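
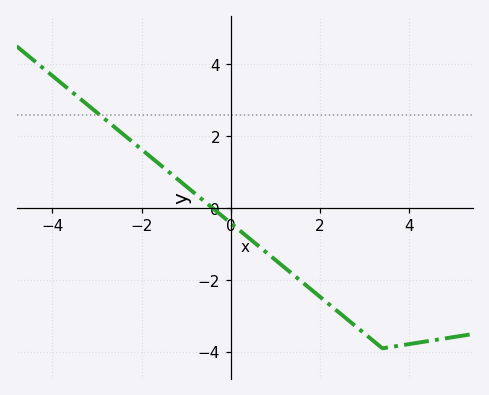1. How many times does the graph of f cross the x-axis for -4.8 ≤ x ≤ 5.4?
1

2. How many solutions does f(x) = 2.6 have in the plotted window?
1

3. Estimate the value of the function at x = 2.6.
-3.08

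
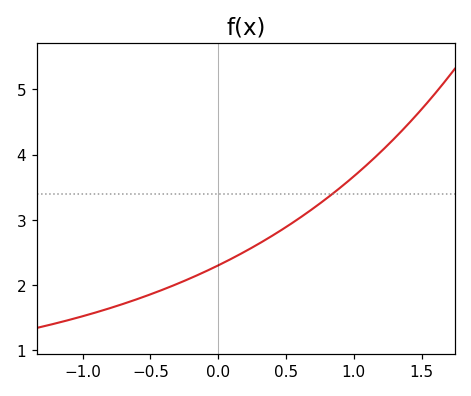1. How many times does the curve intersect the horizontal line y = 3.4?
1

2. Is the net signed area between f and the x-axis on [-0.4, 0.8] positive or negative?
positive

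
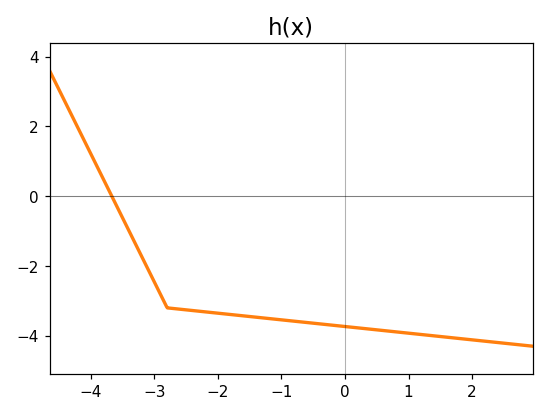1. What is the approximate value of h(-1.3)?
-3.49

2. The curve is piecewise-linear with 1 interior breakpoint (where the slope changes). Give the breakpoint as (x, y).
(-2.8, -3.2)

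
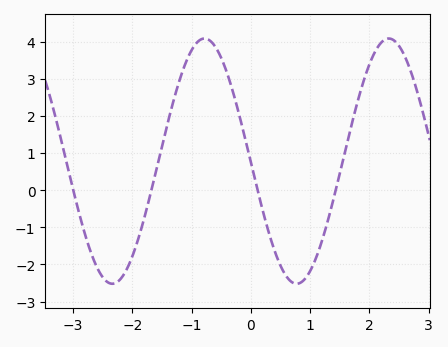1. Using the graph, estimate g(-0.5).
3.56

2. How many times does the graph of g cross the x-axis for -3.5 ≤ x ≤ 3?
4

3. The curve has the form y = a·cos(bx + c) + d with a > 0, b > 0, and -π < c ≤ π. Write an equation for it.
y = 3.3cos(2.02x + 1.58) + 0.78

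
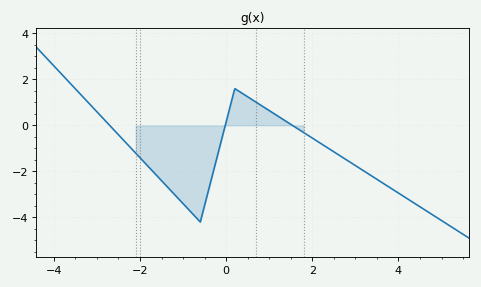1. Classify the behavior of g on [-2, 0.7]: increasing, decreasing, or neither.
neither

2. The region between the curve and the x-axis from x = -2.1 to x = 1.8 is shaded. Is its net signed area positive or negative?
negative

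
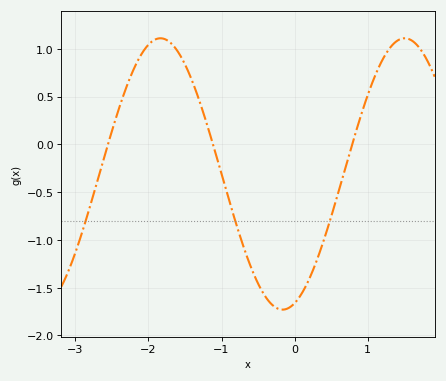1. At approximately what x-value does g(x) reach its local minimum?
-0.165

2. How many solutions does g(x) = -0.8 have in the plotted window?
3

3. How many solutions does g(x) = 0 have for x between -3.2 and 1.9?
3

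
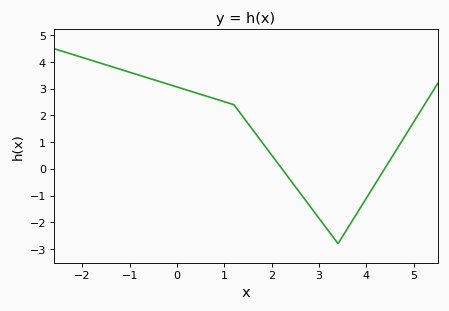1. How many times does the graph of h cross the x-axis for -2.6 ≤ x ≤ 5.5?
2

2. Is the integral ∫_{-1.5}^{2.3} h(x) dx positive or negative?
positive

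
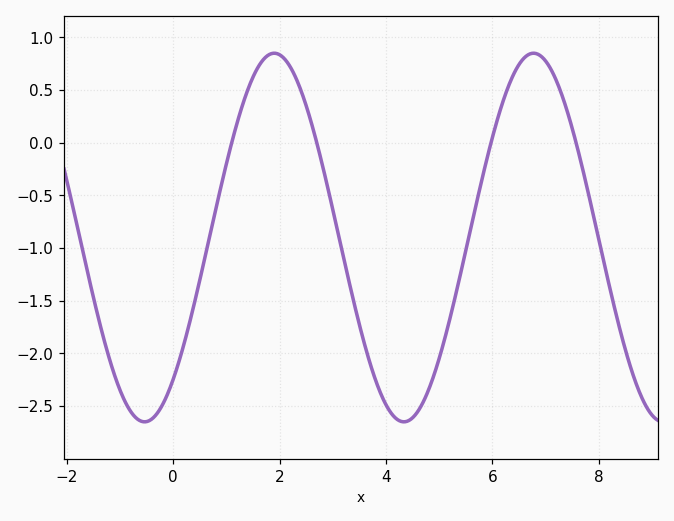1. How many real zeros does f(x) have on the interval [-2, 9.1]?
4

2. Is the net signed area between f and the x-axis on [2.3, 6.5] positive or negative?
negative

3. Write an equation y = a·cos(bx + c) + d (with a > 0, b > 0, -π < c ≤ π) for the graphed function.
y = 1.75cos(1.29x - 2.45) - 0.9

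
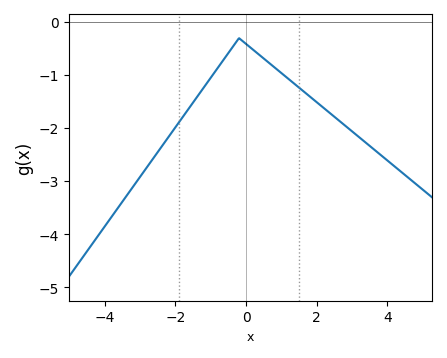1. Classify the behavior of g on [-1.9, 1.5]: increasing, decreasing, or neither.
neither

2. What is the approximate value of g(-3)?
-2.92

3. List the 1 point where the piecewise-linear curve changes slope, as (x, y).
(-0.2, -0.3)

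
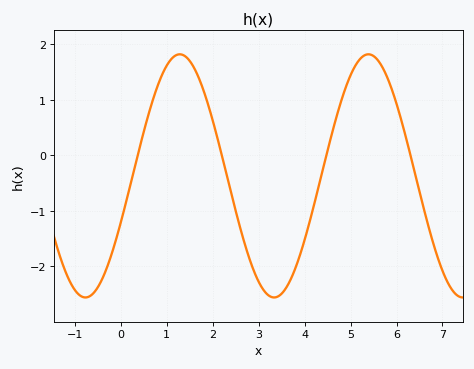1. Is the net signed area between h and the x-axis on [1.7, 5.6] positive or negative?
negative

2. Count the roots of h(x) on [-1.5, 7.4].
4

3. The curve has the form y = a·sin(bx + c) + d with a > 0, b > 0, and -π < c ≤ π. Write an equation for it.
y = 2.19sin(1.5x - 0.39) - 0.37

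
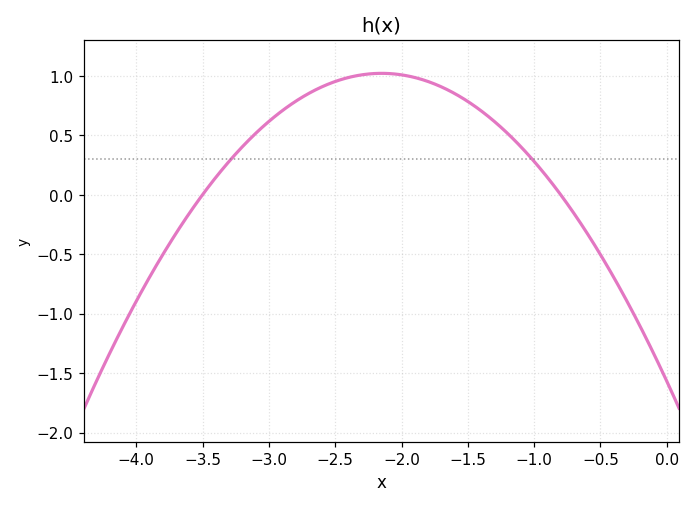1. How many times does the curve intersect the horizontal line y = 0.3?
2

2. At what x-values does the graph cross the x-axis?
-3.5, -0.8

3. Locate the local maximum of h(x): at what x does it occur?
-2.15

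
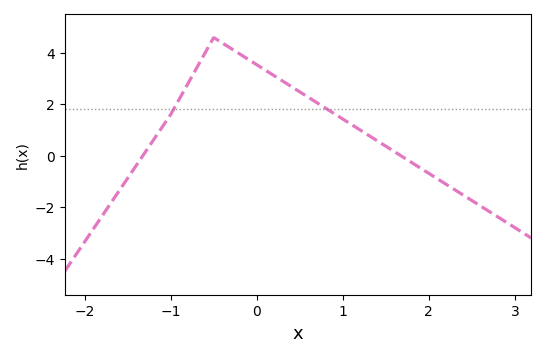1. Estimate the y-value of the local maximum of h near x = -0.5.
4.6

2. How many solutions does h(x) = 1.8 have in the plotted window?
2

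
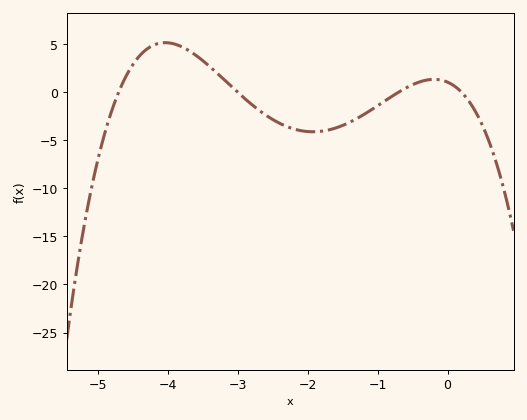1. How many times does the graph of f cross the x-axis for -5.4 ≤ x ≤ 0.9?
4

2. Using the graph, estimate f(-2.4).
-3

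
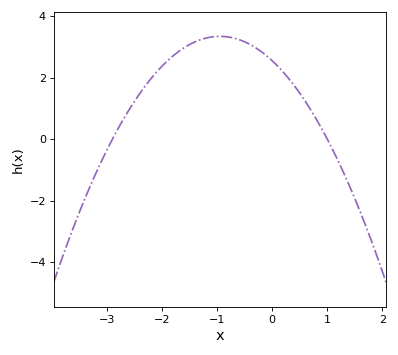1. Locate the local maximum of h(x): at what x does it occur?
-0.95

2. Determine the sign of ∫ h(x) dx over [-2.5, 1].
positive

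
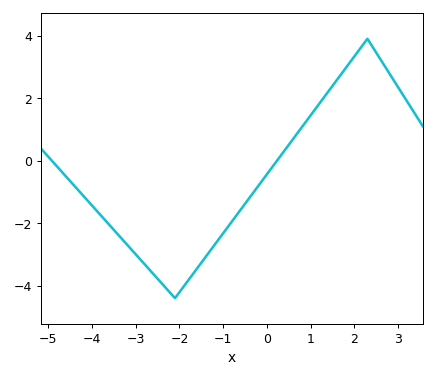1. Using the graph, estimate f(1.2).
1.8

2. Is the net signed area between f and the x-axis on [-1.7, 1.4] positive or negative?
negative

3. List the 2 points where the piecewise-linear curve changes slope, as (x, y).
(-2.1, -4.4); (2.3, 3.9)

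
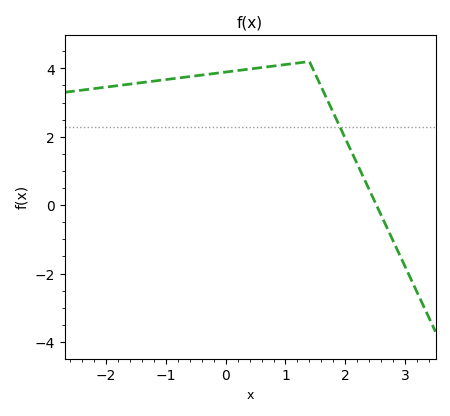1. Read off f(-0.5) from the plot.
3.8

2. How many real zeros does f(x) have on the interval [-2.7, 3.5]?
1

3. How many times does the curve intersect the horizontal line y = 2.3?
1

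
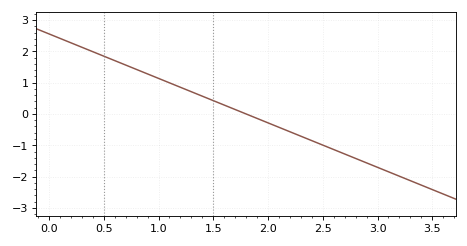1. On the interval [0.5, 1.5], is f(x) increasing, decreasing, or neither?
decreasing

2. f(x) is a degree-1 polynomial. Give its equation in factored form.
y = -1.42(x - 1.8)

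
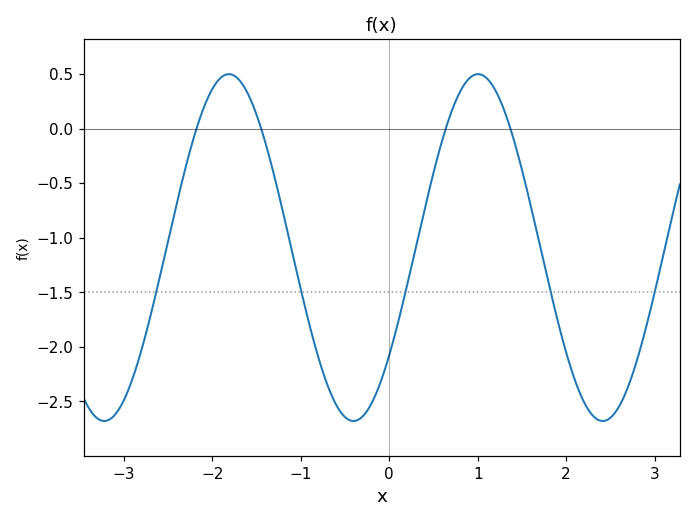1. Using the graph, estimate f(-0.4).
-2.68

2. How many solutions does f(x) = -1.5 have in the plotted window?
5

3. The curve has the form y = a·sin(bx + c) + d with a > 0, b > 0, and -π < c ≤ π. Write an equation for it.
y = 1.59sin(2.23x - 0.67) - 1.09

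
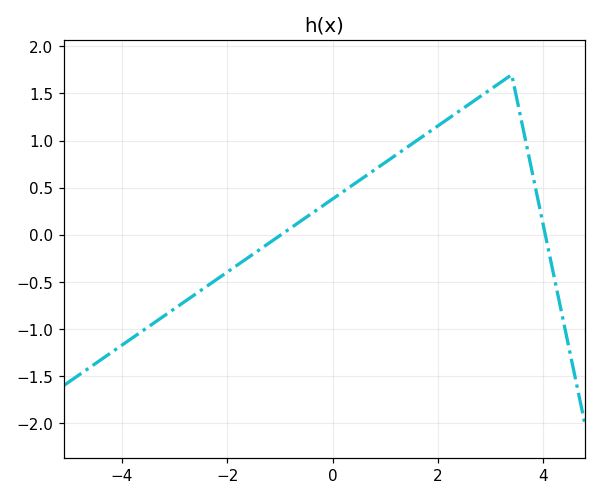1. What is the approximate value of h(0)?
0.379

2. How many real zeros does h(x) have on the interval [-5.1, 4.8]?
2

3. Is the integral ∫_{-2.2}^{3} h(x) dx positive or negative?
positive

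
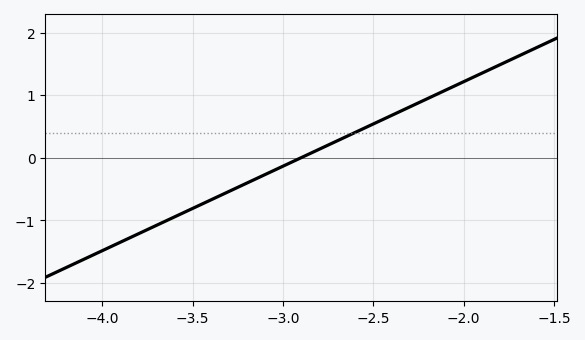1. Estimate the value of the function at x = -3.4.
-0.675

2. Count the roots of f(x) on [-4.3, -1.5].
1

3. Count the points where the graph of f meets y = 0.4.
1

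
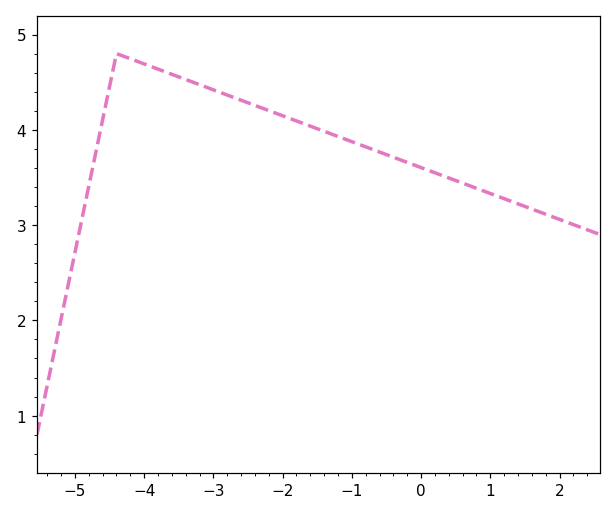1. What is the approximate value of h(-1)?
3.9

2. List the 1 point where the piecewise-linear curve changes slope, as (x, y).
(-4.4, 4.8)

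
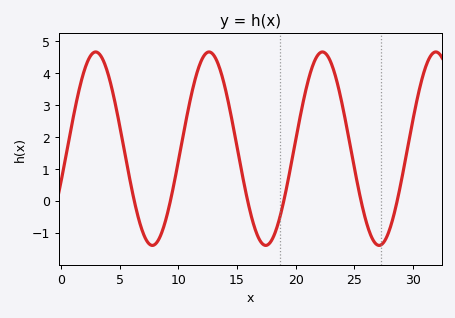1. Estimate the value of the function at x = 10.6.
2.41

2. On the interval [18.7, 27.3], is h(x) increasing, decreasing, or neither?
neither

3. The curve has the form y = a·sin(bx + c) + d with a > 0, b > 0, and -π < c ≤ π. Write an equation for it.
y = 3.03sin(0.65x - 0.35) + 1.64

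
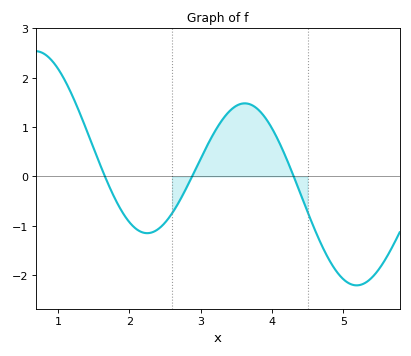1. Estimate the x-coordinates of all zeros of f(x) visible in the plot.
1.7, 2.9, 4.3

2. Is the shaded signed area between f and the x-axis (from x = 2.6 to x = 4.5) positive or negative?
positive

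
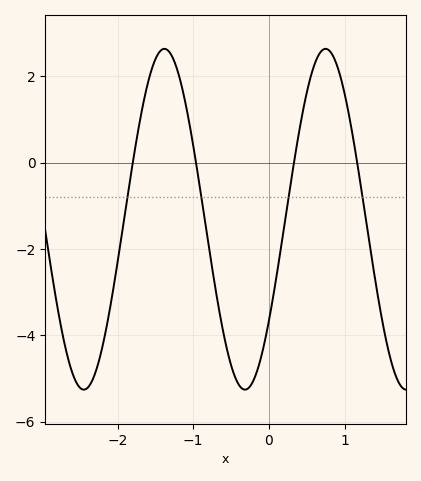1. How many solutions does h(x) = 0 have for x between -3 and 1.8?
4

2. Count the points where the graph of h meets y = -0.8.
4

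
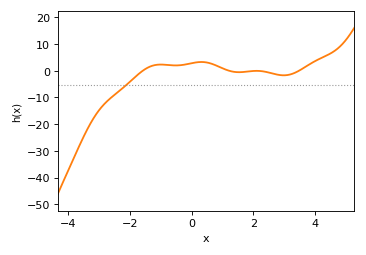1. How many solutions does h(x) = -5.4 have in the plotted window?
1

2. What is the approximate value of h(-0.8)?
2.2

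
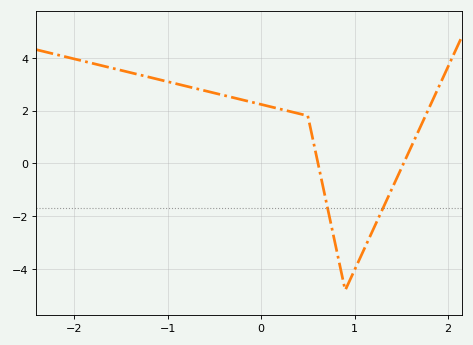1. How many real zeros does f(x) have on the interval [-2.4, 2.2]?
2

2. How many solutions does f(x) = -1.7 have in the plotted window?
2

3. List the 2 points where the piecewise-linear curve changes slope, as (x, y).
(0.5, 1.8); (0.9, -4.8)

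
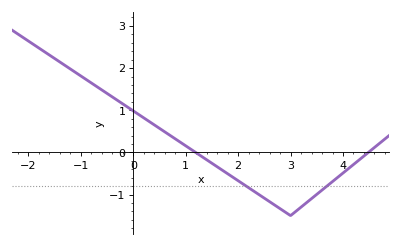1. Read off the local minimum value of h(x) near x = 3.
-1.5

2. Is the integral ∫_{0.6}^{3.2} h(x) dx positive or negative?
negative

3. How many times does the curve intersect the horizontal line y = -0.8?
2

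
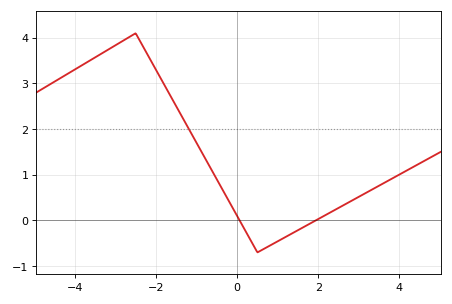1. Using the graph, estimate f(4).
1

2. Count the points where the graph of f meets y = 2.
1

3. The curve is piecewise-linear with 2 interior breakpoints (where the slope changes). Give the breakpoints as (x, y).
(-2.5, 4.1); (0.5, -0.7)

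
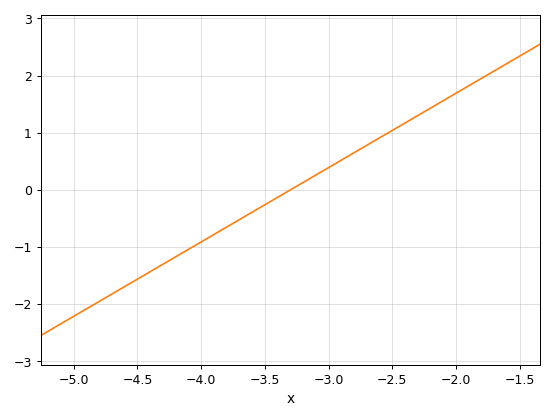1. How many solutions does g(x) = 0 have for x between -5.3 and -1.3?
1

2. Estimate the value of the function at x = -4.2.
-1.17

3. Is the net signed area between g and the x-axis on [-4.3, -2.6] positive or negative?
negative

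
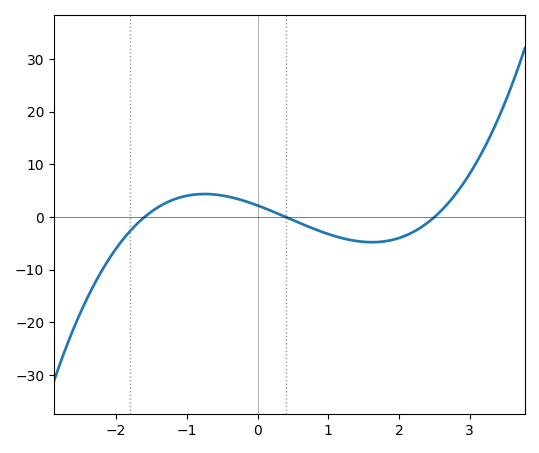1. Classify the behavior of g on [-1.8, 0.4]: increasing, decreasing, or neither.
neither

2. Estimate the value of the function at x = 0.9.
-3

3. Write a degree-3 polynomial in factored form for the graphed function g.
y = 1.38(x + 1.6)(x - 0.4)(x - 2.5)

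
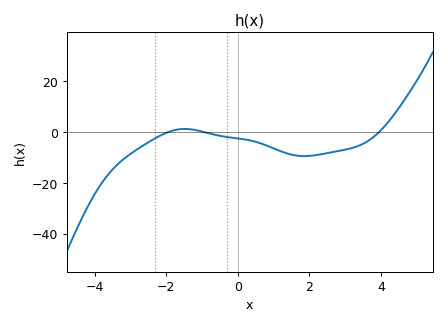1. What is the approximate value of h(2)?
-9.4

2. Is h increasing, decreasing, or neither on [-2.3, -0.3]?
neither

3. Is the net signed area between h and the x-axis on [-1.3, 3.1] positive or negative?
negative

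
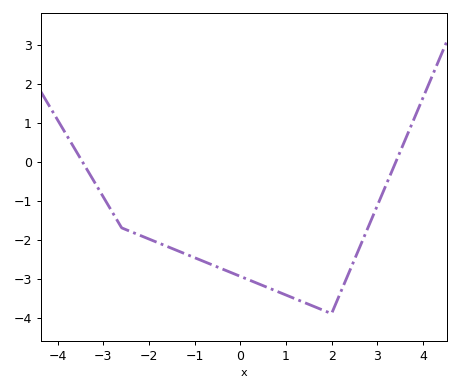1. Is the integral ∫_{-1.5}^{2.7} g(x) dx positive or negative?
negative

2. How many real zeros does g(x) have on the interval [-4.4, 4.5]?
2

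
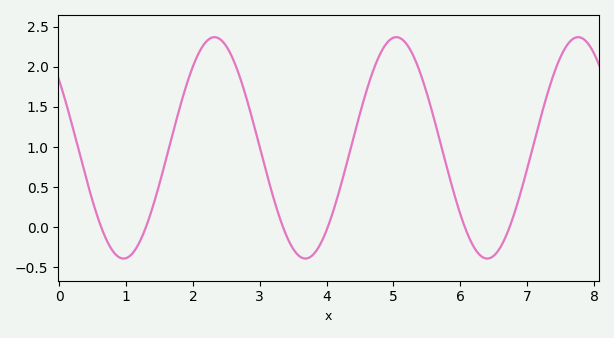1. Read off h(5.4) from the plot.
1.92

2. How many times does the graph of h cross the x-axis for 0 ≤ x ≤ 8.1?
6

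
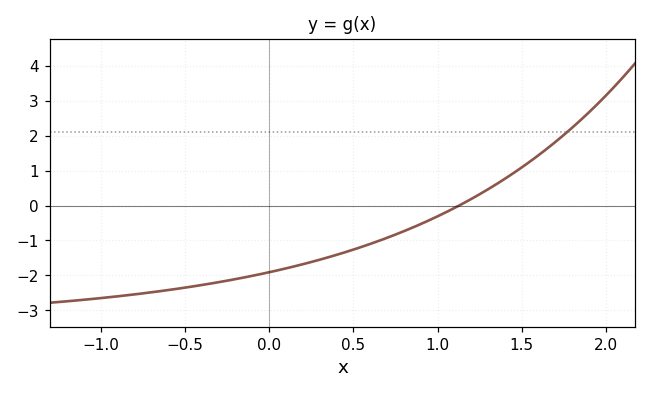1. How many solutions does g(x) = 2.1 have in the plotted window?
1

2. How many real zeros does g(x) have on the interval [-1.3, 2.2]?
1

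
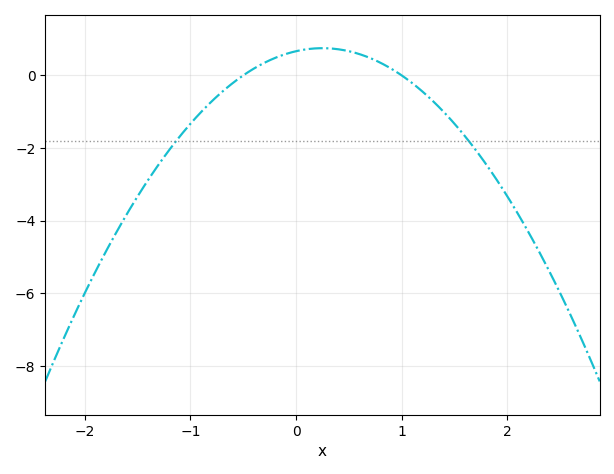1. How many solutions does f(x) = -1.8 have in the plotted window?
2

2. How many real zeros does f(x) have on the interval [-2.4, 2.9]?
2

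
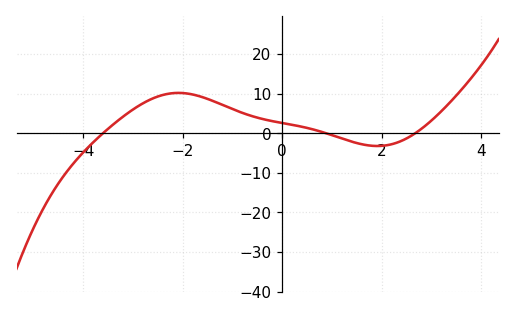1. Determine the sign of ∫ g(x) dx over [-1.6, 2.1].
positive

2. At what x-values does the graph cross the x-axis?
-3.61, 0.885, 2.67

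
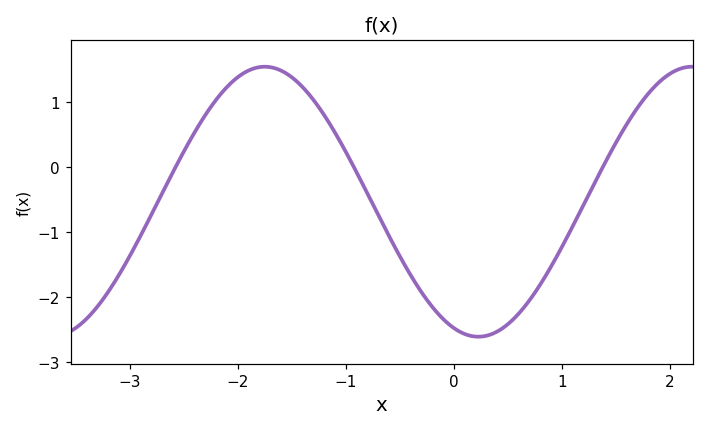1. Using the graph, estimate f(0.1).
-2.57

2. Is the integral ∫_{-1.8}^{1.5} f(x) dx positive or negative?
negative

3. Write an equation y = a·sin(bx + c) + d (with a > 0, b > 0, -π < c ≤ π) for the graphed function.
y = 2.08sin(1.59x - 1.93) - 0.53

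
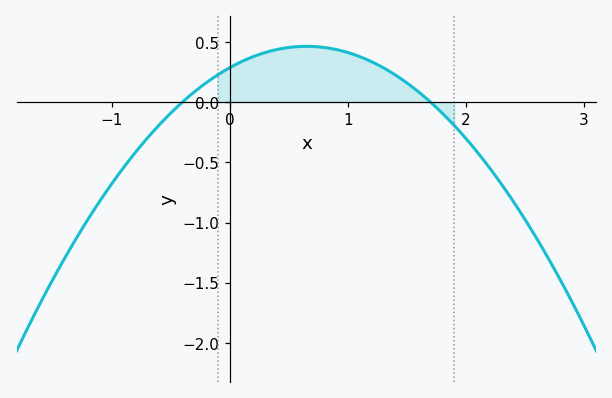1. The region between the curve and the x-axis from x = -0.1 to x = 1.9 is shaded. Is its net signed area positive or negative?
positive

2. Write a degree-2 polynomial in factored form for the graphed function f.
y = -0.42(x + 0.4)(x - 1.7)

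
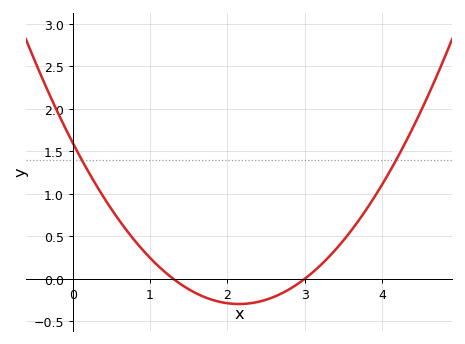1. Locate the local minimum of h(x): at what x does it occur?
2.1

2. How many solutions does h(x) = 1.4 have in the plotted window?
2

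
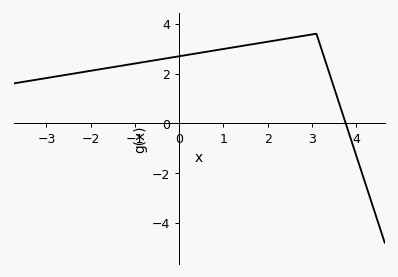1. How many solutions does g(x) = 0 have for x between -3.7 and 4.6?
1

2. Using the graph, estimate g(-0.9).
2.43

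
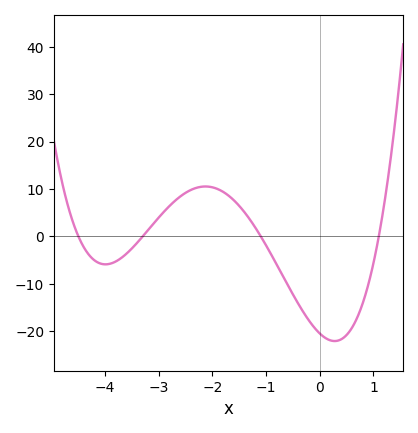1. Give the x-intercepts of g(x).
-4.5, -3.3, -1.1, 1.1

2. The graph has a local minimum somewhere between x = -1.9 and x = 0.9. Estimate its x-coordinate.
0.276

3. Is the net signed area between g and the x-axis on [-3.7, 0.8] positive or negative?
negative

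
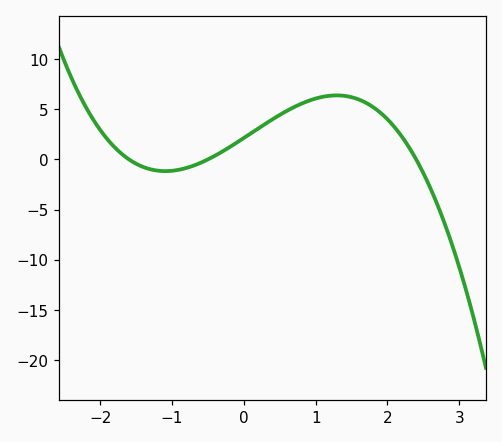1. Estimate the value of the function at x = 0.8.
5.5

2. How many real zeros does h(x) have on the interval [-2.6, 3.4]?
3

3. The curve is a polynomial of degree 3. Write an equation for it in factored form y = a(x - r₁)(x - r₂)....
y = -1.11(x + 1.6)(x + 0.5)(x - 2.4)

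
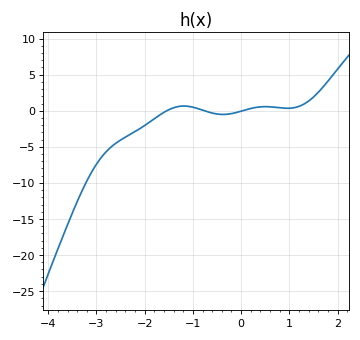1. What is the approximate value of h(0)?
0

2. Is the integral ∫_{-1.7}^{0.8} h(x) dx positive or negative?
positive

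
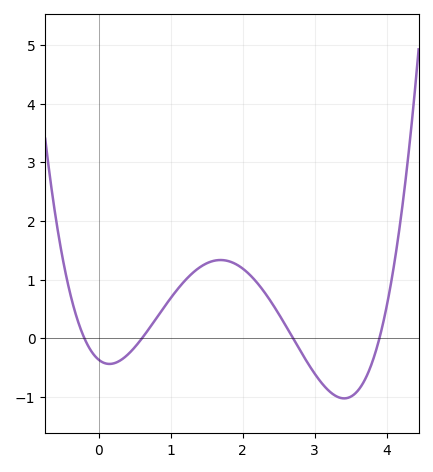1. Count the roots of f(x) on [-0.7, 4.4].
4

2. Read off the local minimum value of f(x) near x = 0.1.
-0.437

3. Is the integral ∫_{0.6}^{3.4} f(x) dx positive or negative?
positive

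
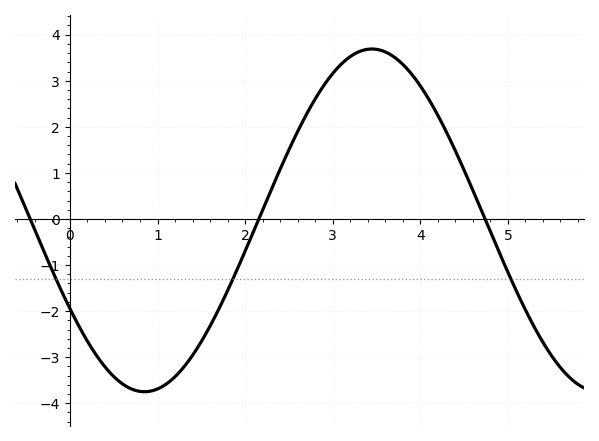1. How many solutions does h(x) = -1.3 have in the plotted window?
3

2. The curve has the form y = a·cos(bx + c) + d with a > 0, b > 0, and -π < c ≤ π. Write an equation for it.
y = 3.72cos(1.21x + 2.11) - 0.03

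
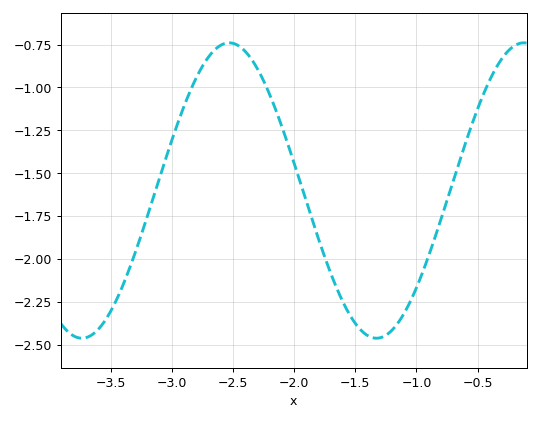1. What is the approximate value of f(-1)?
-2.16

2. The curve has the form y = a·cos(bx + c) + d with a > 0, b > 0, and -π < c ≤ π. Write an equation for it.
y = 0.86cos(2.6x + 0.32) - 1.6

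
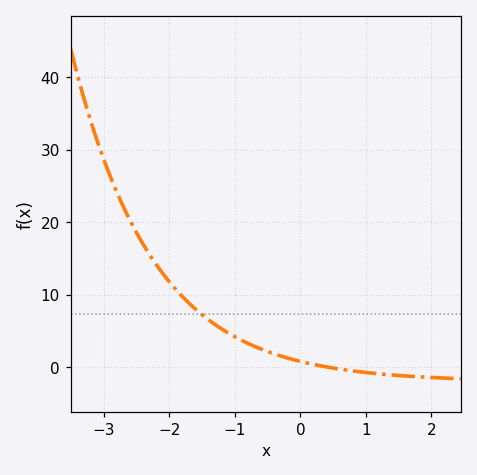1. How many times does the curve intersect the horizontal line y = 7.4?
1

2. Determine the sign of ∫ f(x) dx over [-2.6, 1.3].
positive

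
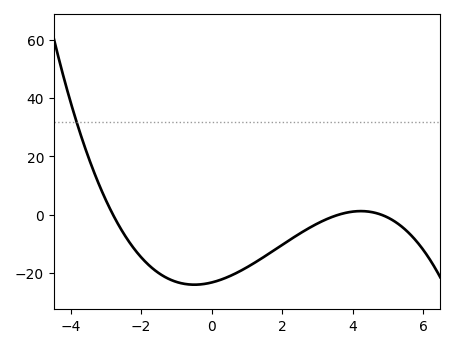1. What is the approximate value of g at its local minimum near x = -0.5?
-24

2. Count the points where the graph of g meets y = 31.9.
1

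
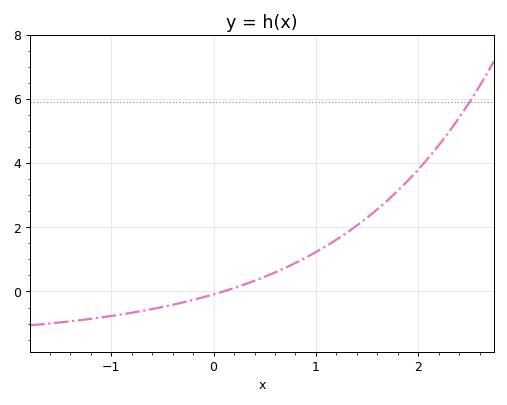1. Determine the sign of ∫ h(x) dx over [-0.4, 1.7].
positive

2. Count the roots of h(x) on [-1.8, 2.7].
1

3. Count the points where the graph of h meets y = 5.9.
1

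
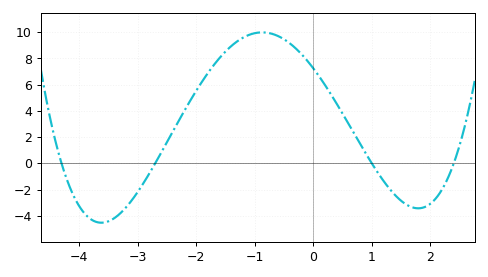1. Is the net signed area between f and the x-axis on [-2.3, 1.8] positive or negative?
positive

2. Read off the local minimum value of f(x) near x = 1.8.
-3.43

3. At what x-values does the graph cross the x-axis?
-4.3, -2.7, 1, 2.4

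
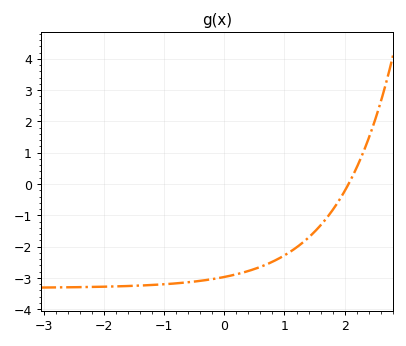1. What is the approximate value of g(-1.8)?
-3.3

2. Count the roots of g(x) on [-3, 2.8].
1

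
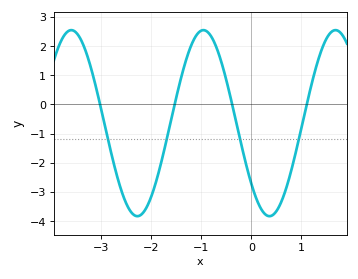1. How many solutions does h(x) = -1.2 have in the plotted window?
4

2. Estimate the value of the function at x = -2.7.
-2.4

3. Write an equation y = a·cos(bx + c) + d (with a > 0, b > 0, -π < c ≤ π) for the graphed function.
y = 3.19cos(2.4x + 2.3) - 0.64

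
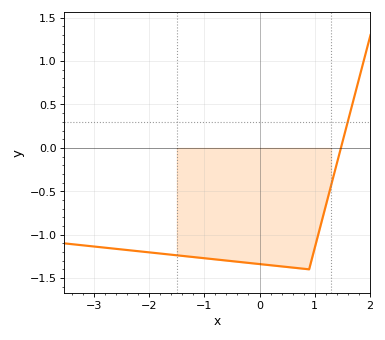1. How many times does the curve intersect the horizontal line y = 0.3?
1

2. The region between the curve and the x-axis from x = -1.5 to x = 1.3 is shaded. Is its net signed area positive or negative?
negative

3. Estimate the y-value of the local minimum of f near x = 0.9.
-1.4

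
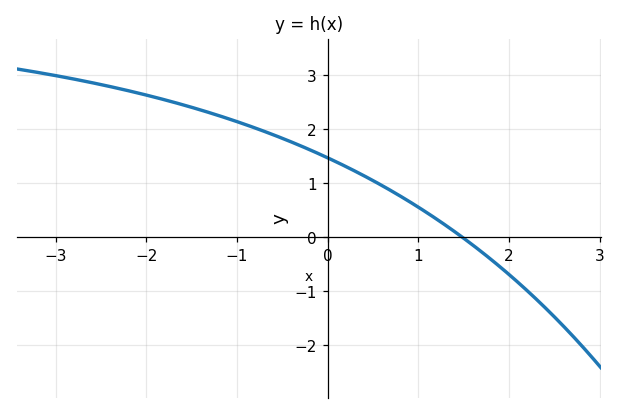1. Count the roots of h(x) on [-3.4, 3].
1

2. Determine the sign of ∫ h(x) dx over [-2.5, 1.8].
positive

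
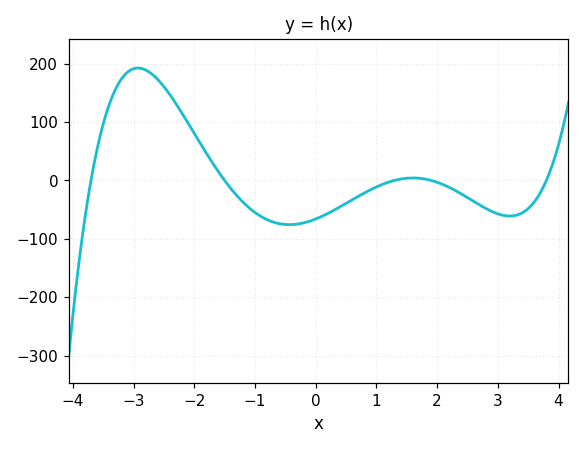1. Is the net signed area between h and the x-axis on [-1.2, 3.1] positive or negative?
negative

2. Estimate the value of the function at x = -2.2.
110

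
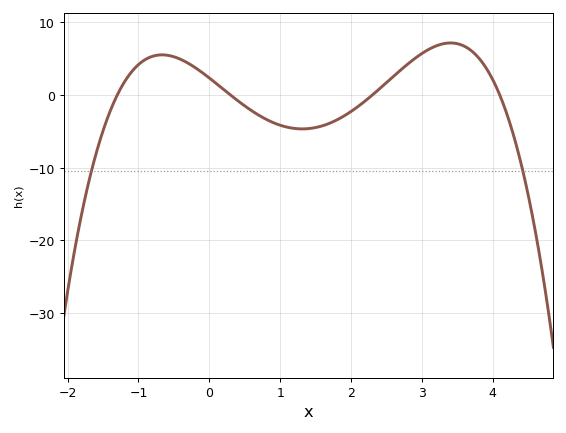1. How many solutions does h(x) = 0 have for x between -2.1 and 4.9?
4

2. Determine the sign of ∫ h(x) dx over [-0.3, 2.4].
negative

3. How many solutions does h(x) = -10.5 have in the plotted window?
2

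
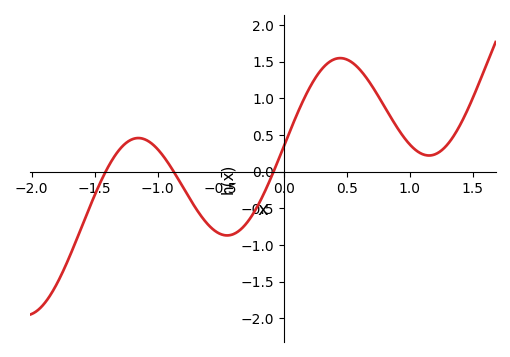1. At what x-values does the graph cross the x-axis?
-1.41, -0.873, -0.08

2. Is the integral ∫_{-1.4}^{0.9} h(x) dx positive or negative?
positive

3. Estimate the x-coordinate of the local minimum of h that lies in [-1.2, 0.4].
-0.448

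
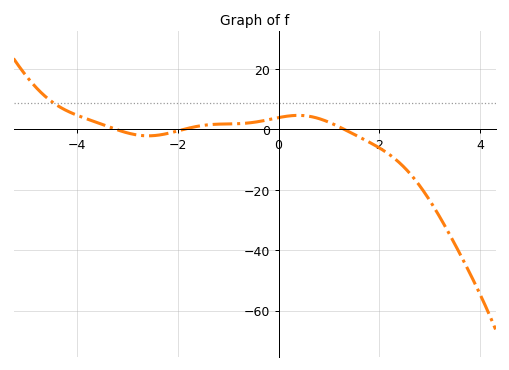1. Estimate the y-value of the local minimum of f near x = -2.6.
-2.1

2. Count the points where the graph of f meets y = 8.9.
1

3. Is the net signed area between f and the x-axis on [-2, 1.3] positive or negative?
positive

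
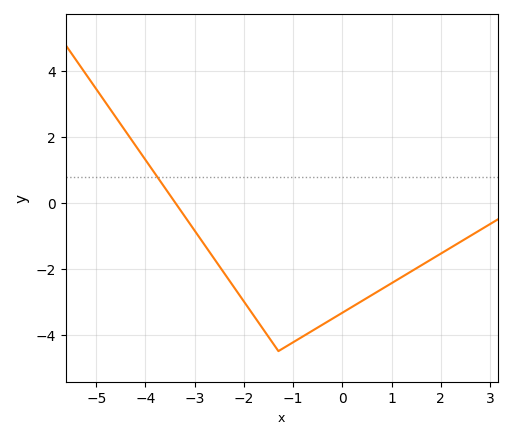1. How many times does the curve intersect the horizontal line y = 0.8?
1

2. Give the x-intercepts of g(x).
-3.4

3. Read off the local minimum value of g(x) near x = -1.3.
-4.4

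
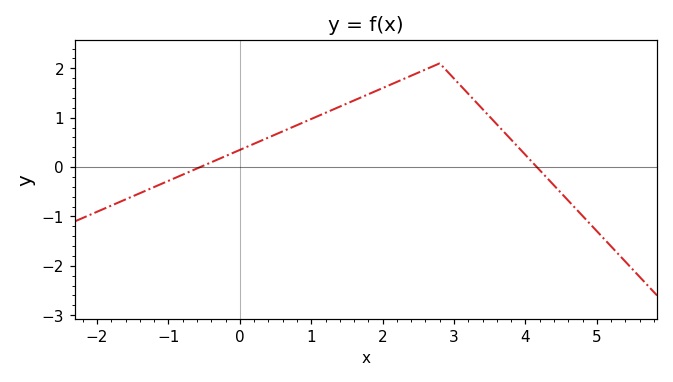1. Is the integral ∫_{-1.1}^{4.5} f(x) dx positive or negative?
positive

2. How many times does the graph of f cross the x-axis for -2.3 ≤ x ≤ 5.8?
2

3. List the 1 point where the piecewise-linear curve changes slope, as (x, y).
(2.8, 2.1)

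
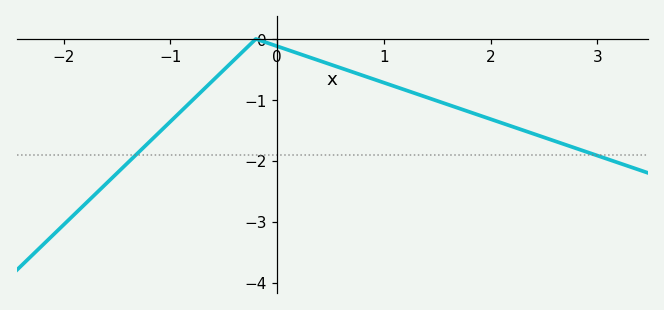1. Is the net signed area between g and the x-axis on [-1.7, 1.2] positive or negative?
negative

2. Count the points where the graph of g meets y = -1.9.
2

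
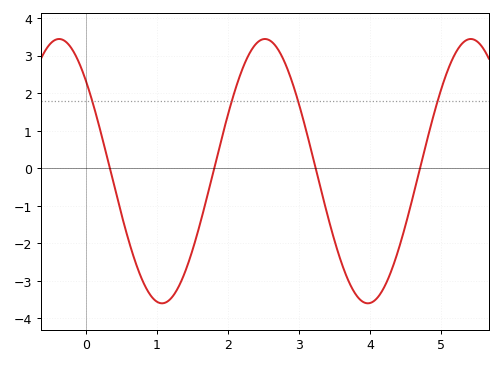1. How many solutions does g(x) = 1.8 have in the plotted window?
4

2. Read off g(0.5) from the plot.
-1.24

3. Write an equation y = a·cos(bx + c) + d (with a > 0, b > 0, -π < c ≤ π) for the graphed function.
y = 3.52cos(2.17x + 0.822) - 0.08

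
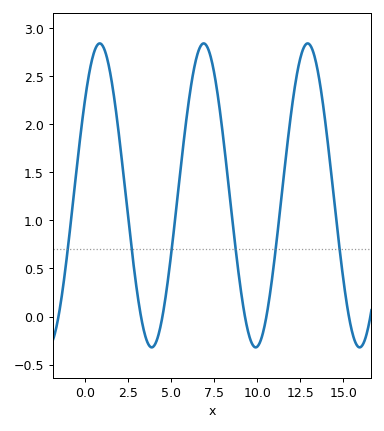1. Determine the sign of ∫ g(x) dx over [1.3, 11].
positive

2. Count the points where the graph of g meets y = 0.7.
6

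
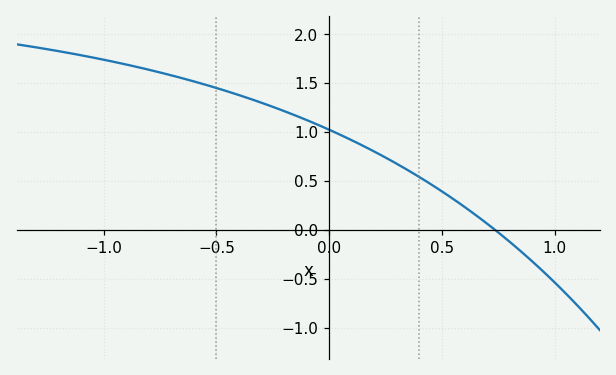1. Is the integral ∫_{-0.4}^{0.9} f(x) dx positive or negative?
positive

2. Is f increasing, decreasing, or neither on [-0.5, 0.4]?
decreasing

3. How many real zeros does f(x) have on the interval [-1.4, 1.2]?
1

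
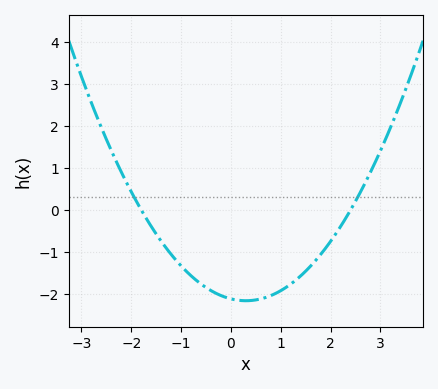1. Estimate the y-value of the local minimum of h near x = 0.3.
-2.16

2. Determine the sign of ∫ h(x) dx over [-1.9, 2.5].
negative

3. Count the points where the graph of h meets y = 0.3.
2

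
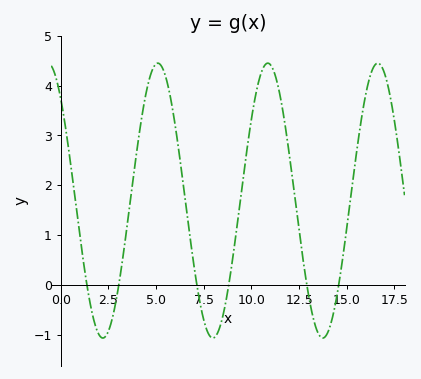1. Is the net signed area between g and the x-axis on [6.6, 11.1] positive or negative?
positive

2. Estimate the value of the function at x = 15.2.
1.74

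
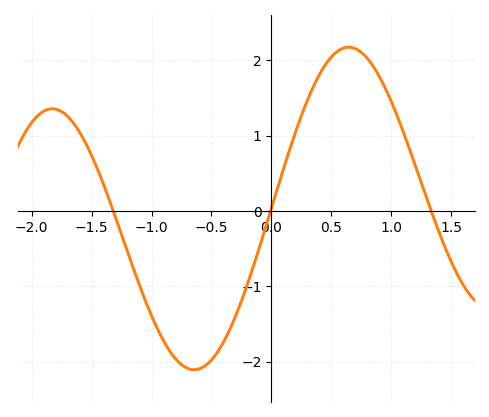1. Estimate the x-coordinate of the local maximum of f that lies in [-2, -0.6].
-1.83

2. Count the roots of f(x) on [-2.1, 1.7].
3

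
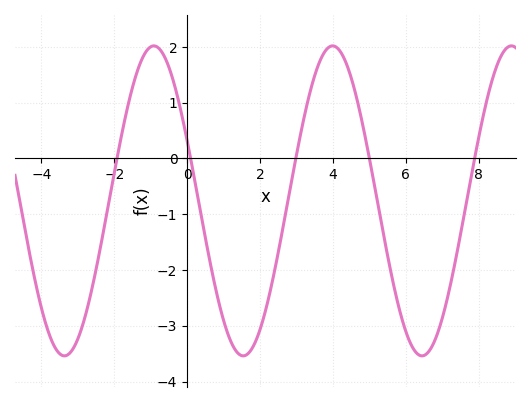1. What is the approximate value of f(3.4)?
1.25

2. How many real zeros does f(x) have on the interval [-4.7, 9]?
5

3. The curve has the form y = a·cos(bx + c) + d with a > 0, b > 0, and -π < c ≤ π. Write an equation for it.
y = 2.78cos(1.28x + 1.17) - 0.76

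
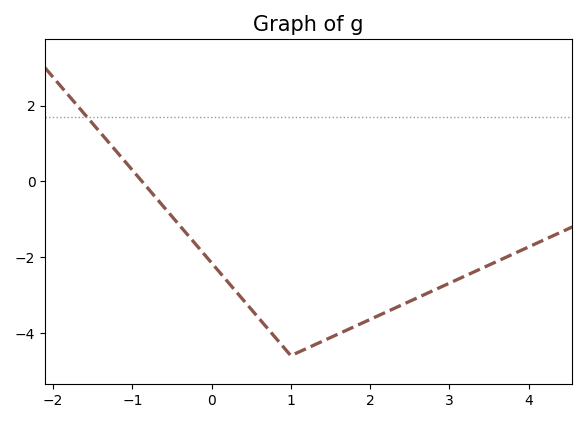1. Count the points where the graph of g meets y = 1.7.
1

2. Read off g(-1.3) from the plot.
1.04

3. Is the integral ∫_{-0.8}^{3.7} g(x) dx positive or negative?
negative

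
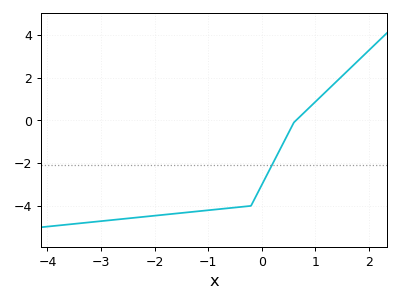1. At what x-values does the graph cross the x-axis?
0.642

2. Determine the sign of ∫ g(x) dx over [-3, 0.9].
negative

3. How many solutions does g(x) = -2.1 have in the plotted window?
1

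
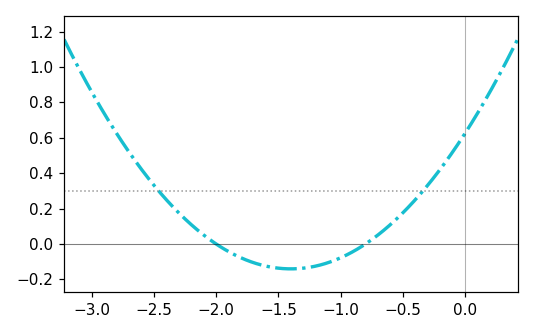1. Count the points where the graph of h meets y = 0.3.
2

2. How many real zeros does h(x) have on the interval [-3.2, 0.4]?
2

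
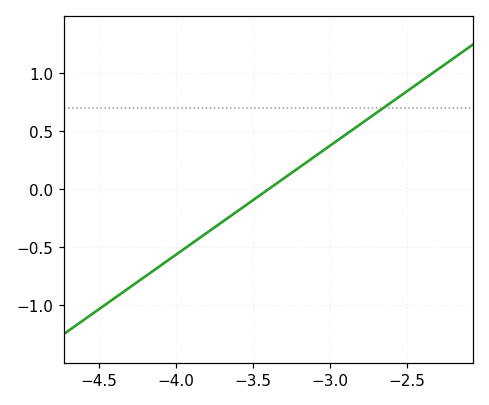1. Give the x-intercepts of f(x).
-3.4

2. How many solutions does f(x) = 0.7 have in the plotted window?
1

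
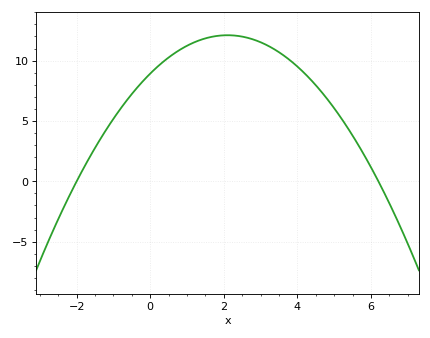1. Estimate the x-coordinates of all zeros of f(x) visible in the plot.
-2, 6.2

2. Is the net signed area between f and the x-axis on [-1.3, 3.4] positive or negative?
positive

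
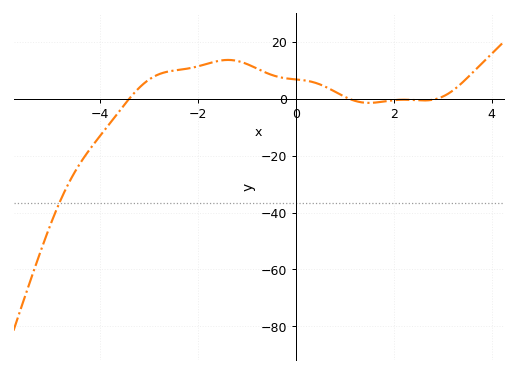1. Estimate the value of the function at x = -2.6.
10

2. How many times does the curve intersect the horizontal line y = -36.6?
1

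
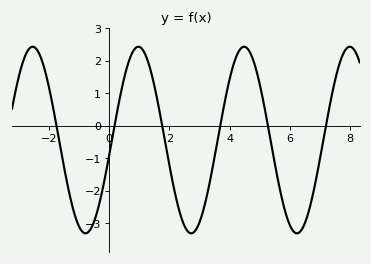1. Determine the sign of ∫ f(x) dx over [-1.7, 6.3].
negative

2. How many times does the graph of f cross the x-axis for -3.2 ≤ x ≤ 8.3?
6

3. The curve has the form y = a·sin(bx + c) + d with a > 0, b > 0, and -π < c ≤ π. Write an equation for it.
y = 2.87sin(1.79x - 0.17) - 0.44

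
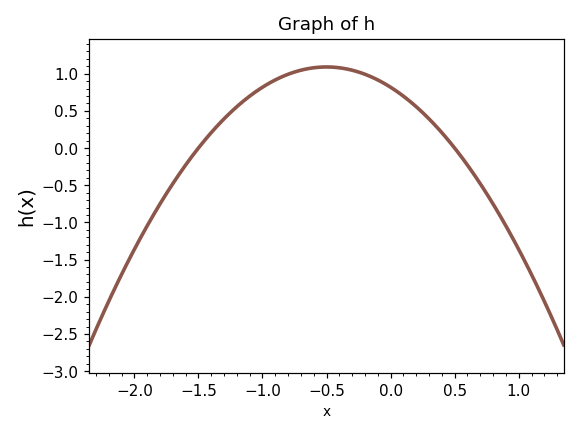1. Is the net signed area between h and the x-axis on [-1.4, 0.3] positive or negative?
positive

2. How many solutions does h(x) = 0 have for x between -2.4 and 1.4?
2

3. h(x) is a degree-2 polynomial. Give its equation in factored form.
y = -1.09(x + 1.5)(x - 0.5)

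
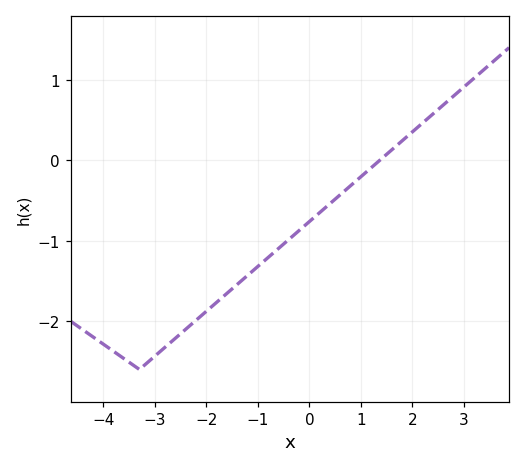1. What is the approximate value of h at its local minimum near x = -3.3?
-2.6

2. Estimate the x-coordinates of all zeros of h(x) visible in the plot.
1.4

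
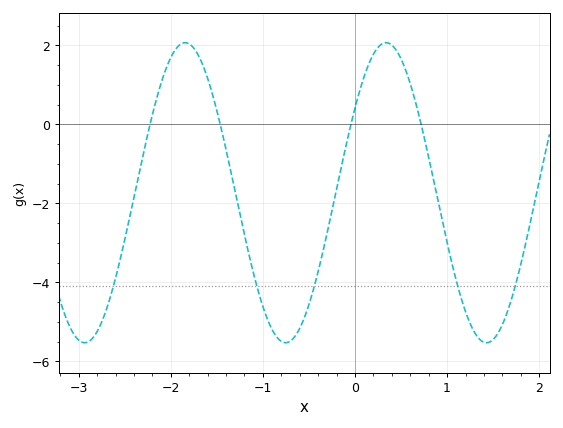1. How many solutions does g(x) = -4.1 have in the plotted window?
5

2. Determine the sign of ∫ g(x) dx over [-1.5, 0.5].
negative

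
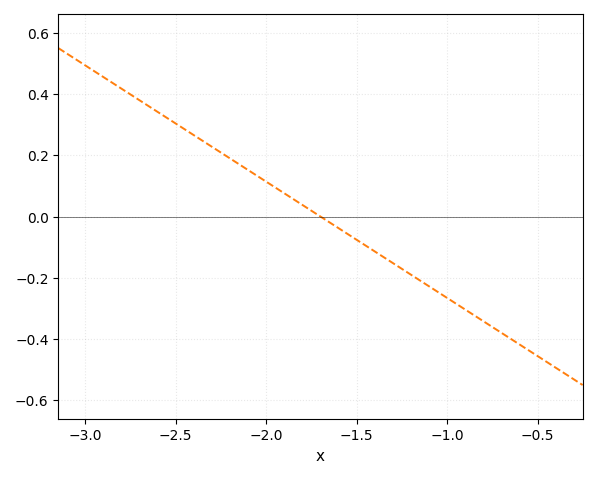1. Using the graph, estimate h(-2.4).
0.266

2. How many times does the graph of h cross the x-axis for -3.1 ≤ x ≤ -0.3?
1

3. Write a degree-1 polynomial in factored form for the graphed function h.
y = -0.38(x + 1.7)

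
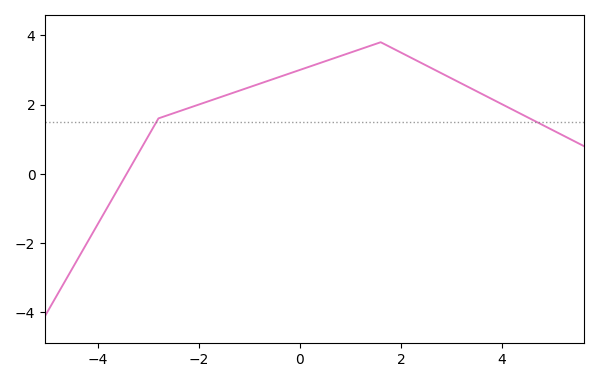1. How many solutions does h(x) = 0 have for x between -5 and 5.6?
1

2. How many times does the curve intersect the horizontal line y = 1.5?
2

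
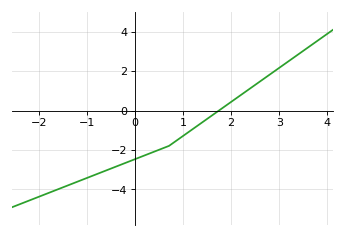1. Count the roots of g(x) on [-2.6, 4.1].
1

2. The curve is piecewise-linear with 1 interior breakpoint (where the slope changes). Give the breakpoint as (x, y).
(0.7, -1.8)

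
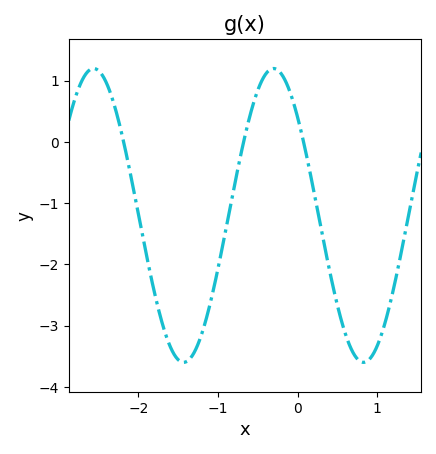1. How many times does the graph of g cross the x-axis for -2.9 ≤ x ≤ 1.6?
3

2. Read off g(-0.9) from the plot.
-1.41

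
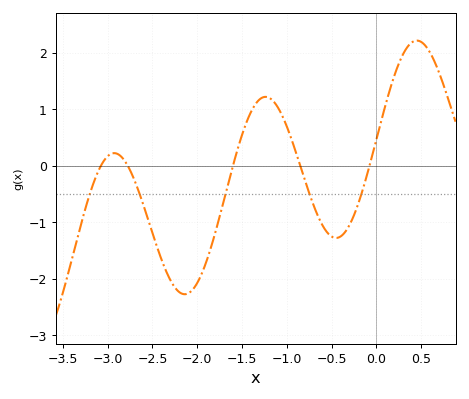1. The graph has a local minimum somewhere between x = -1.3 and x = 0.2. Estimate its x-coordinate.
-0.5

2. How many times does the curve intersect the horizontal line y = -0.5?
5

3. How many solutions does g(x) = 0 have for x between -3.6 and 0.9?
5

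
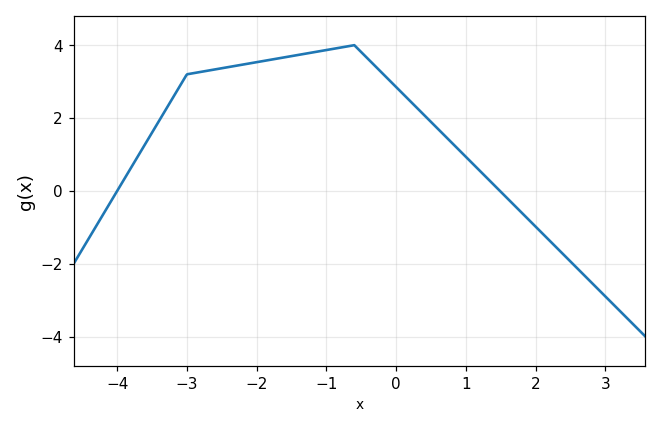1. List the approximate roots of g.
-4, 1.49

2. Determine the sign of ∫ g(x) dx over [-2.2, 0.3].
positive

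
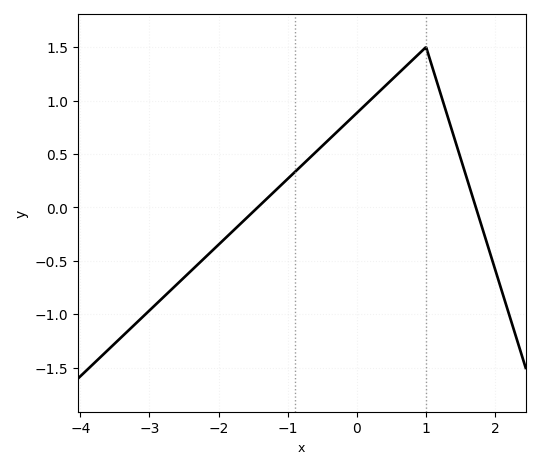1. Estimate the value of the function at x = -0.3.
0.699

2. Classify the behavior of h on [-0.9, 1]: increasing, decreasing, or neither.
increasing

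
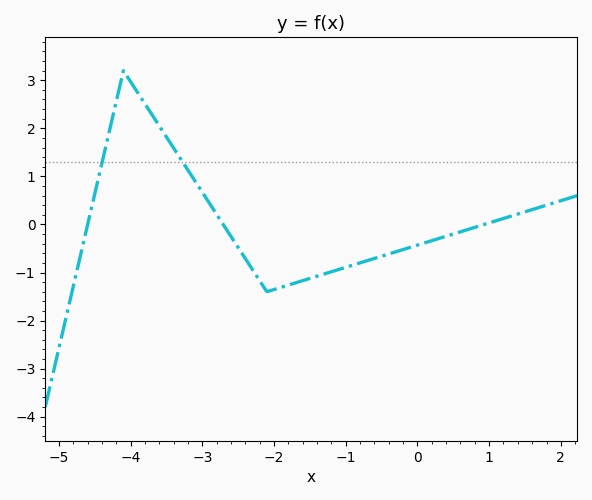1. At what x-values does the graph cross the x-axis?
-4.6, -2.71, 0.931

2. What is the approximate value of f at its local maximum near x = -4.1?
3.2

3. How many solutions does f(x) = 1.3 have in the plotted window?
2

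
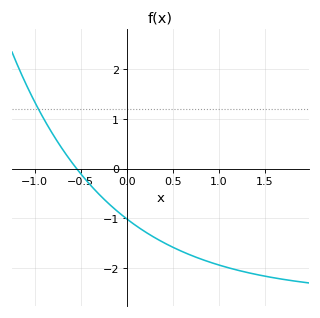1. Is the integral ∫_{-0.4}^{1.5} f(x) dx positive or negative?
negative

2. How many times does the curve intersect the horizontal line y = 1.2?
1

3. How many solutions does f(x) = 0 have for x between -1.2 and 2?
1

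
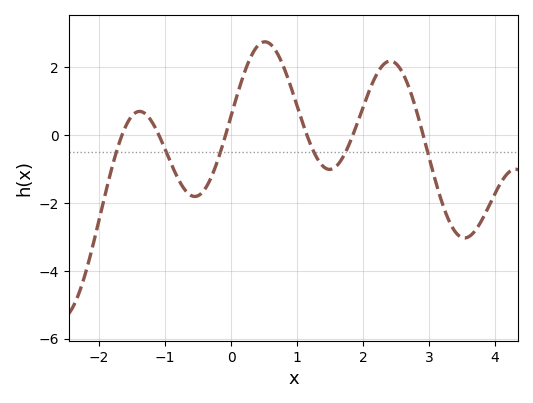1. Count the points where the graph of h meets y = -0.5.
6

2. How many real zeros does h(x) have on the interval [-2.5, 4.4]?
6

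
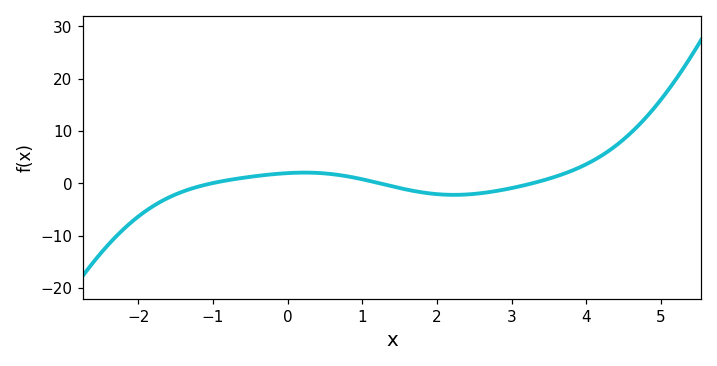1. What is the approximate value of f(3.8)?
2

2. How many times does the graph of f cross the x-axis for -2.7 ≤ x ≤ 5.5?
3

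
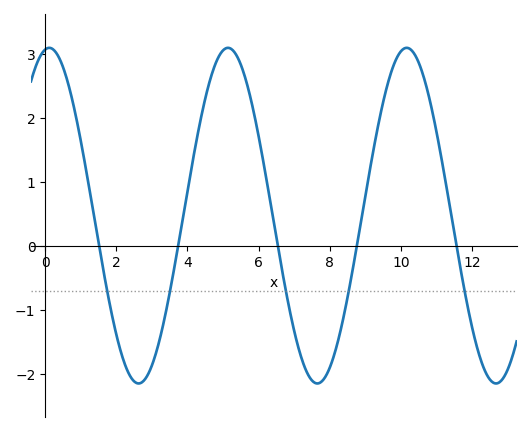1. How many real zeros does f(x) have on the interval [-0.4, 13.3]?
5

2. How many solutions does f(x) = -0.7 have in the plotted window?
5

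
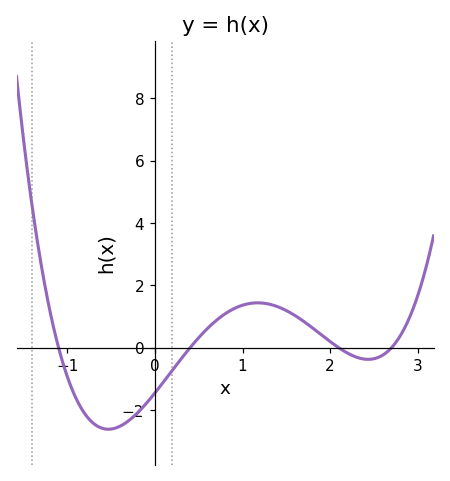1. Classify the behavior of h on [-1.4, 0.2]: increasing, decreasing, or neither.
neither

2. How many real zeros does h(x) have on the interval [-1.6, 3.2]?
4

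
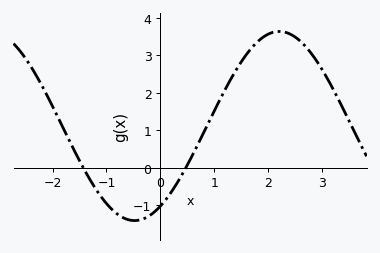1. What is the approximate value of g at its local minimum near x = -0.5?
-1.41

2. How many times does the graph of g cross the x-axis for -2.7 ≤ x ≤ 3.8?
2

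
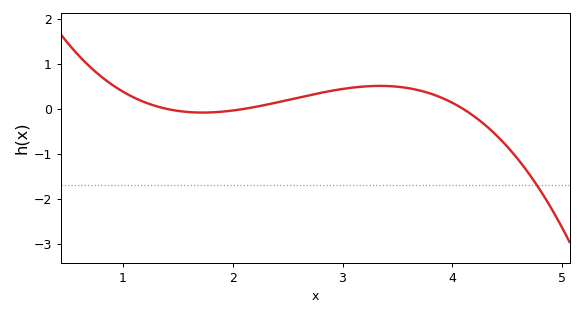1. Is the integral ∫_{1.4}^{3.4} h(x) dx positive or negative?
positive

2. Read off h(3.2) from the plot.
0.499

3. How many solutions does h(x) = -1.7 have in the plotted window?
1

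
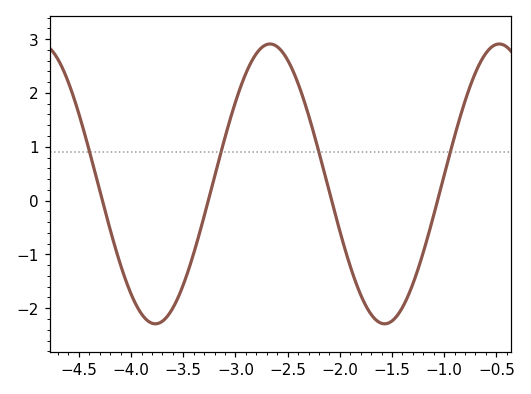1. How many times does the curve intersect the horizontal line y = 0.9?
4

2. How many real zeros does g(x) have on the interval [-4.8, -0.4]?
4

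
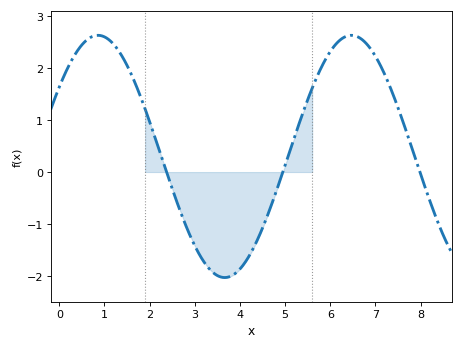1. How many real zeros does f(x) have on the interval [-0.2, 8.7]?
3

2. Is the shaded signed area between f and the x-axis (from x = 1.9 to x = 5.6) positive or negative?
negative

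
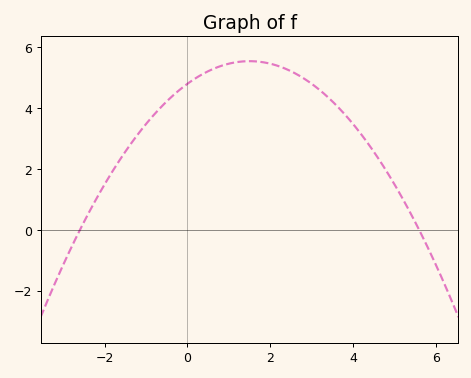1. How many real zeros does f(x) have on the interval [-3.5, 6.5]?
2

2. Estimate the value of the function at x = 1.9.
5.4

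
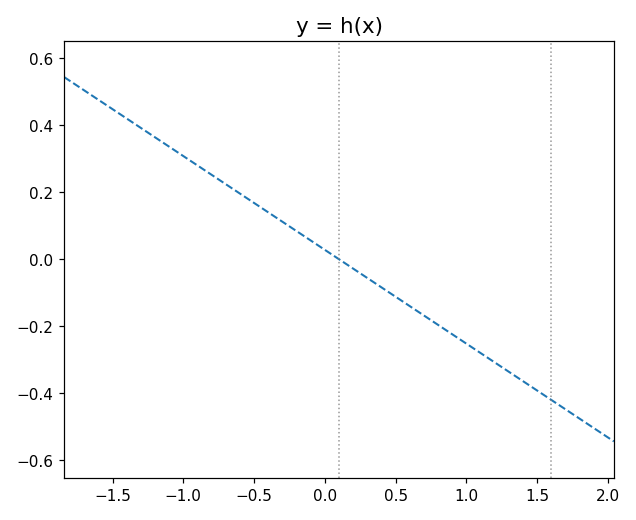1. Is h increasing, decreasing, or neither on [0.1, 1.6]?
decreasing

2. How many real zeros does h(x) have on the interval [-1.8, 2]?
1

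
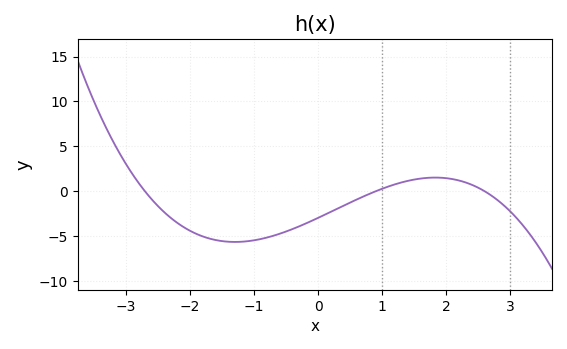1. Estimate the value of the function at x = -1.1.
-5.56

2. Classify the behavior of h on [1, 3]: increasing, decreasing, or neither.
neither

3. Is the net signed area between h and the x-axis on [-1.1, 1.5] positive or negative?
negative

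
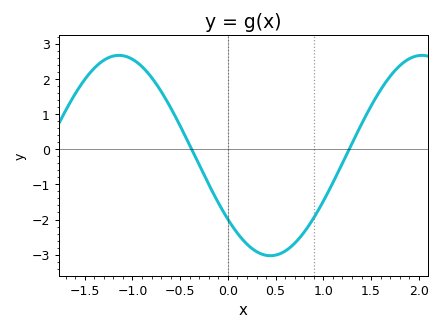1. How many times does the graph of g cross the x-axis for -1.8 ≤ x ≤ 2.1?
2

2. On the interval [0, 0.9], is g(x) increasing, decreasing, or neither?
neither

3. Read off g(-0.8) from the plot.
2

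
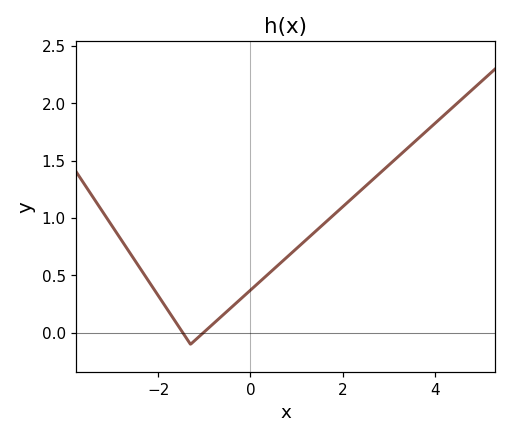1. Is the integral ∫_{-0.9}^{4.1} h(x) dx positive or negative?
positive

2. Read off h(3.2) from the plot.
1.53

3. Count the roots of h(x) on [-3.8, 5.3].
2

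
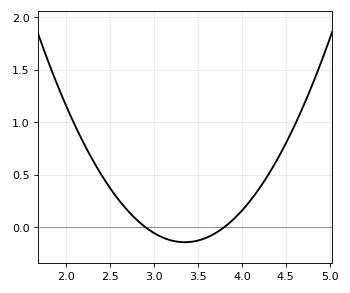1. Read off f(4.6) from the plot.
0.966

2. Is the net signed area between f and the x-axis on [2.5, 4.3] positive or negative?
positive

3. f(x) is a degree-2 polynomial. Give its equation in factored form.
y = 0.71(x - 2.9)(x - 3.8)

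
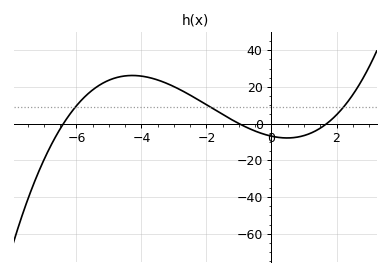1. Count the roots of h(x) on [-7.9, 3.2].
3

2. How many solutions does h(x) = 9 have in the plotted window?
3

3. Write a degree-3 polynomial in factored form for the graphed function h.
y = 0.63(x + 6.4)(x + 1)(x - 1.7)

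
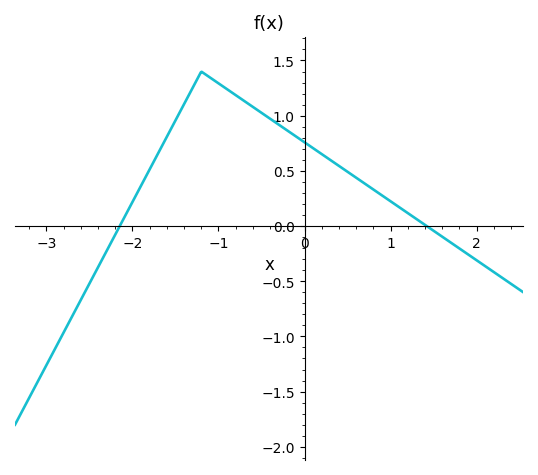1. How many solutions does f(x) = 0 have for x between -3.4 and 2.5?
2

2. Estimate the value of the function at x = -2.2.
-0.1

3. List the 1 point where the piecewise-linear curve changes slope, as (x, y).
(-1.2, 1.4)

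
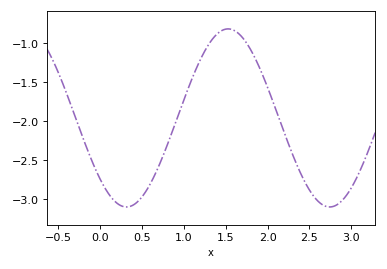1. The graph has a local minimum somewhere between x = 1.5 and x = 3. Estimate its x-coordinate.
2.74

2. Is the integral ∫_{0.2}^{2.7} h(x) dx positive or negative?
negative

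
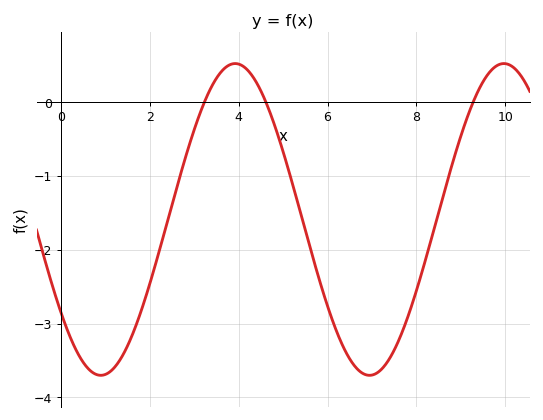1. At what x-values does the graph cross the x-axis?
3.23, 4.61, 9.28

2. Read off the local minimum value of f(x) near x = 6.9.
-3.7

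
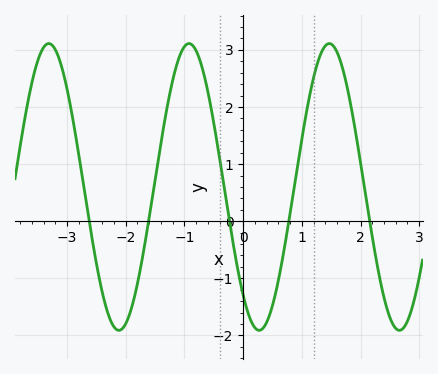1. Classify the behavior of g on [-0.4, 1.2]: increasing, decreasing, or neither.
neither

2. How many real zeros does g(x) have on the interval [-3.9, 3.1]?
5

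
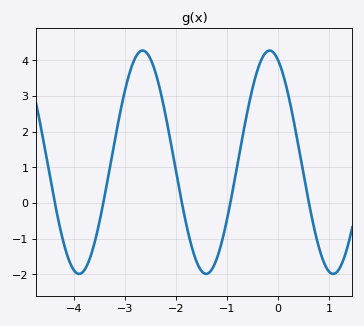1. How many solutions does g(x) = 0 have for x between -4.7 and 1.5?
5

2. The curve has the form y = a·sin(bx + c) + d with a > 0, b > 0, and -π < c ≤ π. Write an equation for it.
y = 3.13sin(2.52x + 1.98) + 1.14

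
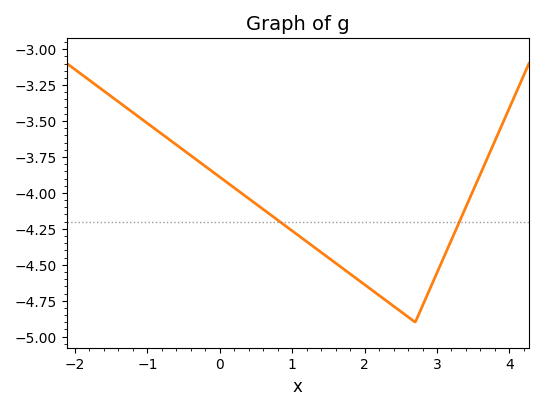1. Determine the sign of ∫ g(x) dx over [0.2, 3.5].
negative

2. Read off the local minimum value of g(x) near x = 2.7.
-4.9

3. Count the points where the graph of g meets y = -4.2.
2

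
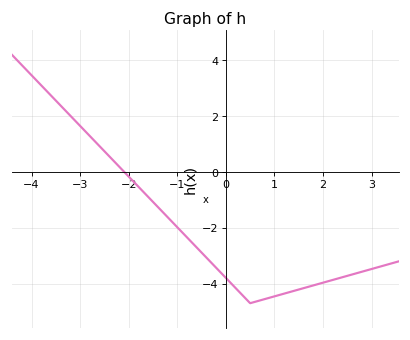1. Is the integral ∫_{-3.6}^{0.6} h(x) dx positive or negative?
negative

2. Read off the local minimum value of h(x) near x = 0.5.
-4.6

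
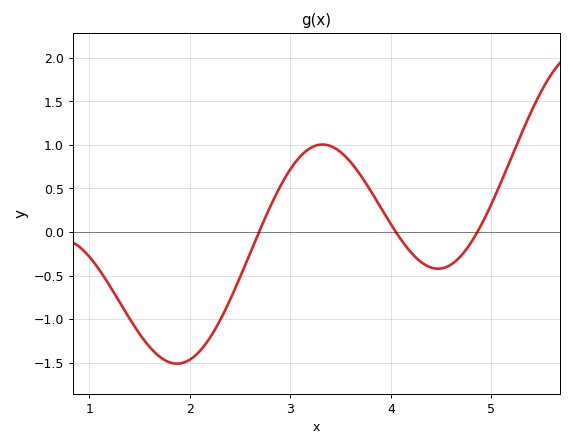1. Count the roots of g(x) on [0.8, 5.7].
3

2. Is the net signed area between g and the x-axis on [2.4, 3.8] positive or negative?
positive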